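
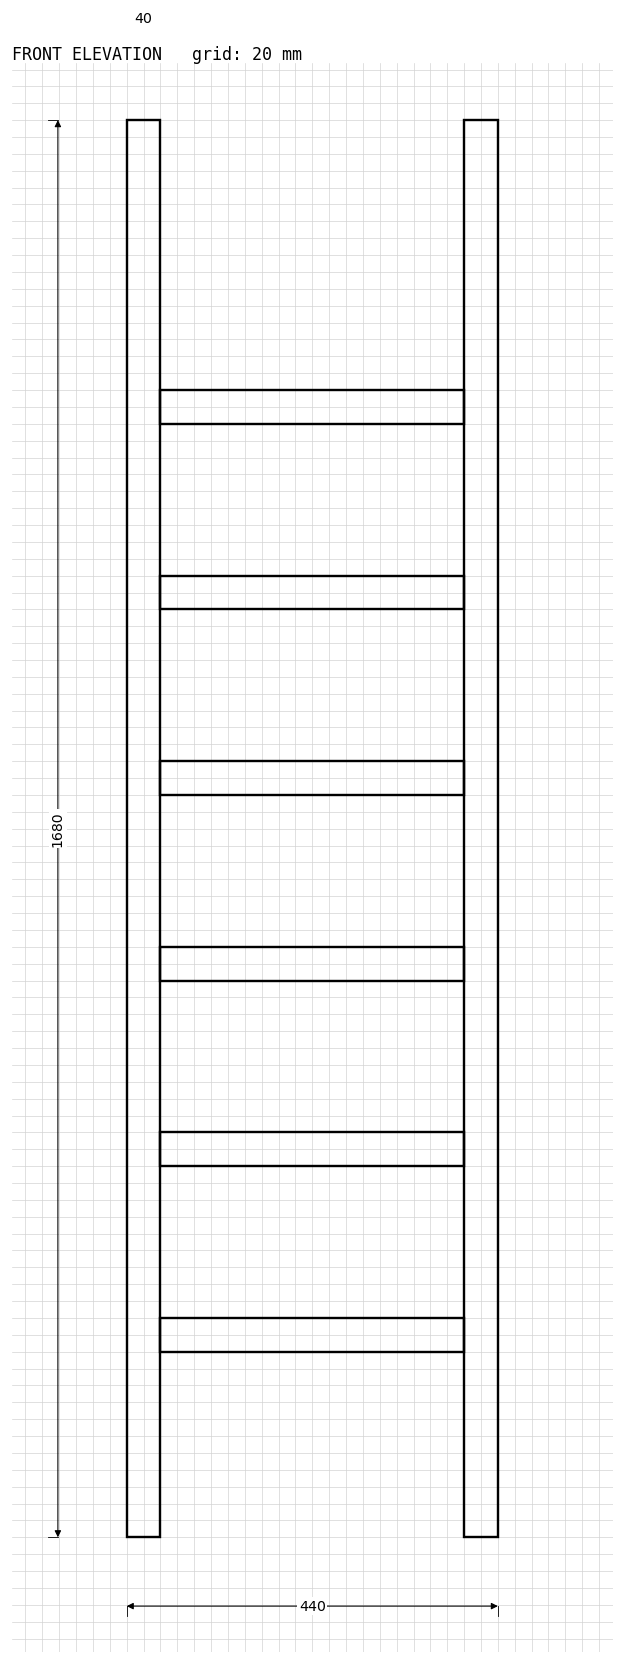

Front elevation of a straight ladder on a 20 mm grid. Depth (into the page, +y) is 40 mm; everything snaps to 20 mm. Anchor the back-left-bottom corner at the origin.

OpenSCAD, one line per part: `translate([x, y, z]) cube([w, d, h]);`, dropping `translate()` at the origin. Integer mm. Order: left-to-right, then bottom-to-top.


cube([40, 40, 1680]);
translate([40, 0, 220]) cube([360, 40, 40]);
translate([40, 0, 440]) cube([360, 40, 40]);
translate([40, 0, 660]) cube([360, 40, 40]);
translate([40, 0, 880]) cube([360, 40, 40]);
translate([40, 0, 1100]) cube([360, 40, 40]);
translate([40, 0, 1320]) cube([360, 40, 40]);
translate([400, 0, 0]) cube([40, 40, 1680]);


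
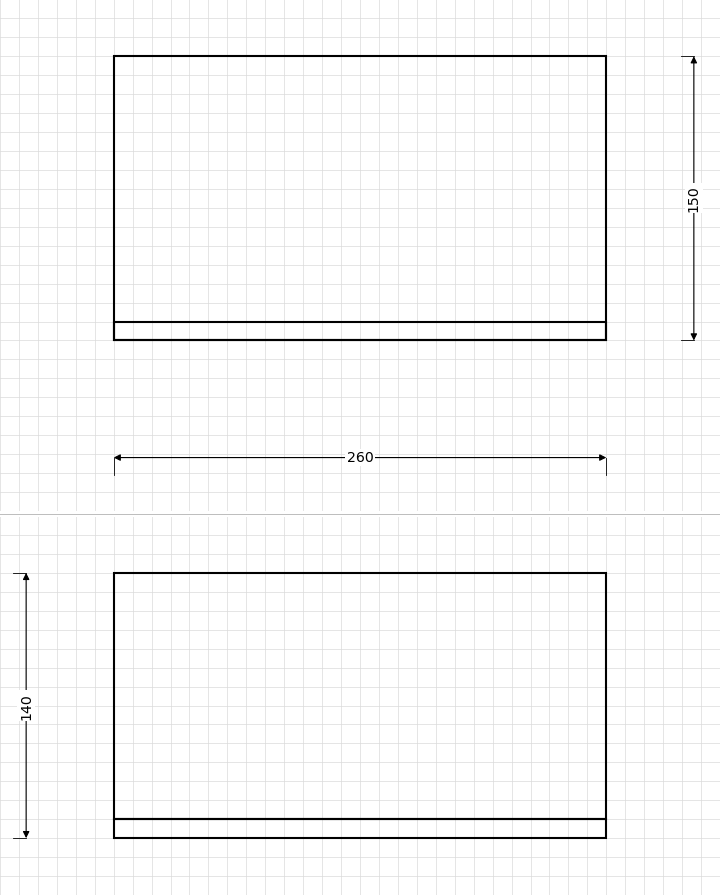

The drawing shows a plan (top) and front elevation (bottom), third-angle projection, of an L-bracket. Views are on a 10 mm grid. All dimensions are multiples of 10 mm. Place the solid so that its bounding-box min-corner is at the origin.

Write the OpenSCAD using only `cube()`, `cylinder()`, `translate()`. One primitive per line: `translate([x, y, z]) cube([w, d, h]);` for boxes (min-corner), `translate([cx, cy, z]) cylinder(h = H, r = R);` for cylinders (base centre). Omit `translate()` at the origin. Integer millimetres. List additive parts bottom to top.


cube([260, 150, 10]);
translate([0, 0, 10]) cube([260, 10, 130]);


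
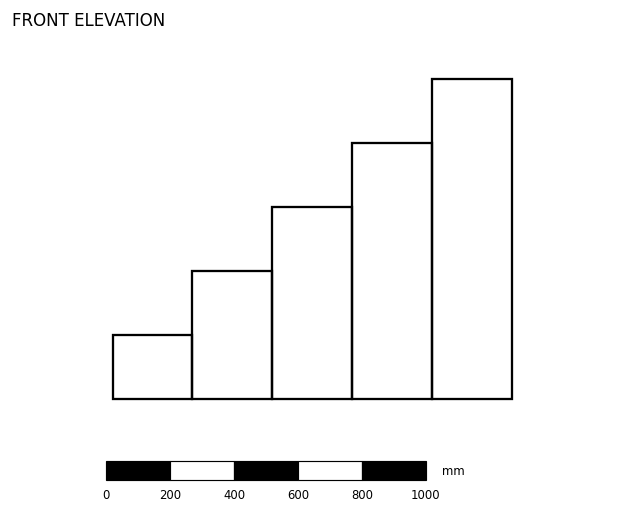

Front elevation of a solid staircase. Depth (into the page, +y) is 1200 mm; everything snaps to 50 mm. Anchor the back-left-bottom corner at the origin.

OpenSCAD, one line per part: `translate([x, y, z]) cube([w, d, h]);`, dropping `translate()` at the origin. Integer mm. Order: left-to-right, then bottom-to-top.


cube([250, 1200, 200]);
translate([250, 0, 0]) cube([250, 1200, 400]);
translate([500, 0, 0]) cube([250, 1200, 600]);
translate([750, 0, 0]) cube([250, 1200, 800]);
translate([1000, 0, 0]) cube([250, 1200, 1000]);


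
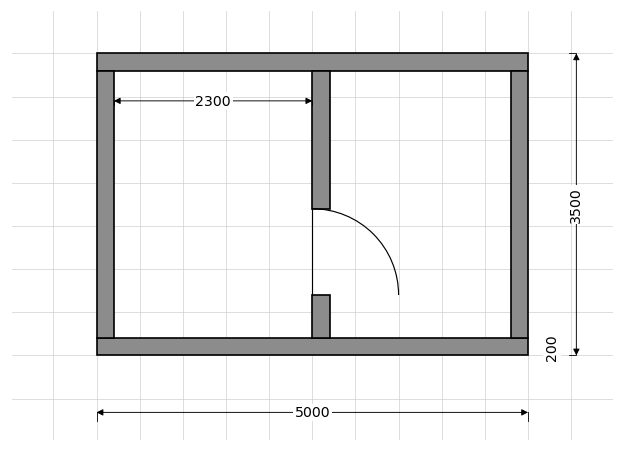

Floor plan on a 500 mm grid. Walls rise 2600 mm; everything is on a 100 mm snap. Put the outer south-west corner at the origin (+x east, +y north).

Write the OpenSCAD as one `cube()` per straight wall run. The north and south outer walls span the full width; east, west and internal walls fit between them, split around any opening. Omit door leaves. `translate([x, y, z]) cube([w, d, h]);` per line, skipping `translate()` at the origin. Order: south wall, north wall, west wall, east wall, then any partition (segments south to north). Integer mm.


cube([5000, 200, 2600]);
translate([0, 3300, 0]) cube([5000, 200, 2600]);
translate([0, 200, 0]) cube([200, 3100, 2600]);
translate([4800, 200, 0]) cube([200, 3100, 2600]);
translate([2500, 200, 0]) cube([200, 500, 2600]);
translate([2500, 1700, 0]) cube([200, 1600, 2600]);


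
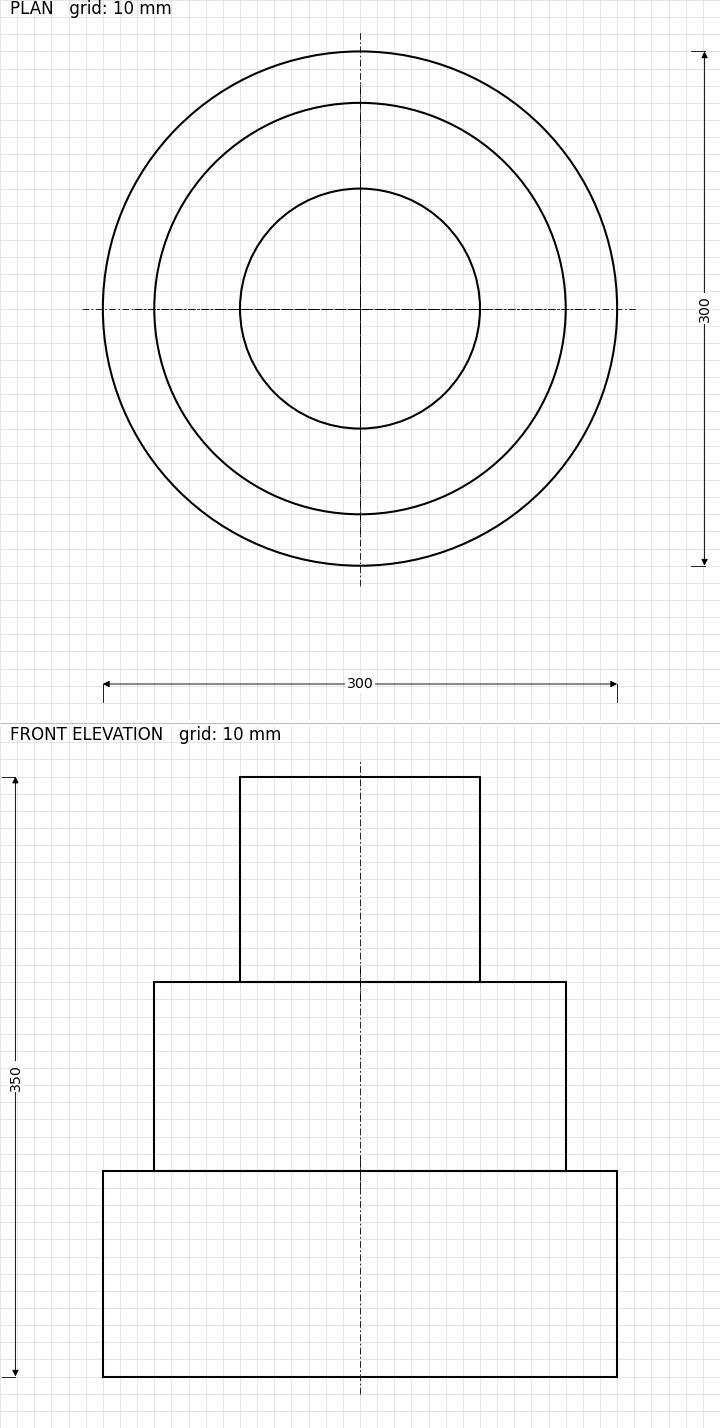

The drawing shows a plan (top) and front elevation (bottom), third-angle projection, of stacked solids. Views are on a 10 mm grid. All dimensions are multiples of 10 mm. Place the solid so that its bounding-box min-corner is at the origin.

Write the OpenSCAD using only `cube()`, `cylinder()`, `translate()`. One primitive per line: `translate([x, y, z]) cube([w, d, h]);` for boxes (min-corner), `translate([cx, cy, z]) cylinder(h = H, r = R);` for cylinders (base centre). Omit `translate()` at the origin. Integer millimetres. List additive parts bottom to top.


translate([150, 150, 0]) cylinder(h = 120, r = 150);
translate([150, 150, 120]) cylinder(h = 110, r = 120);
translate([150, 150, 230]) cylinder(h = 120, r = 70);


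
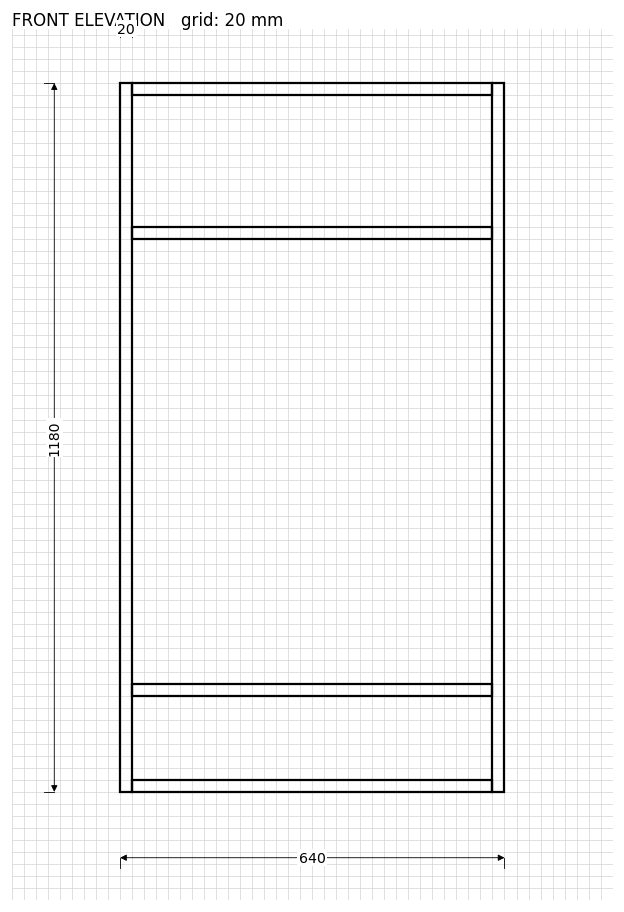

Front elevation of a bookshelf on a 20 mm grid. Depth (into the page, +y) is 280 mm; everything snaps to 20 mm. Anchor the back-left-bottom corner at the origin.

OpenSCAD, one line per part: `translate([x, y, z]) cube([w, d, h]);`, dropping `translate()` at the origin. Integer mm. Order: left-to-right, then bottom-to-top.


cube([20, 280, 1180]);
translate([20, 0, 0]) cube([600, 280, 20]);
translate([20, 0, 160]) cube([600, 280, 20]);
translate([20, 0, 920]) cube([600, 280, 20]);
translate([20, 0, 1160]) cube([600, 280, 20]);
translate([620, 0, 0]) cube([20, 280, 1180]);


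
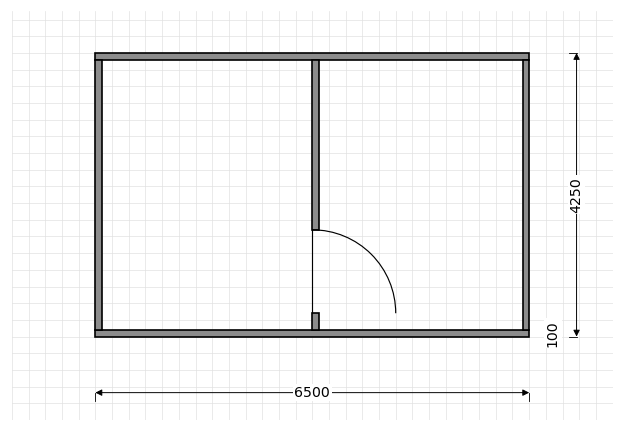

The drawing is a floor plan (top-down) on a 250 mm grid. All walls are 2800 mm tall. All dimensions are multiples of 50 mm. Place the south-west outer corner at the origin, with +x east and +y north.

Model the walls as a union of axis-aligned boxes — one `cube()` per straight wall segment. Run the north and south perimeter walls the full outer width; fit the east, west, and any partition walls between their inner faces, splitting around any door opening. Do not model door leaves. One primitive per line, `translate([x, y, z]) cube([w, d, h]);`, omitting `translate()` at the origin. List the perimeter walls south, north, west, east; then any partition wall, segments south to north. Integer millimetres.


cube([6500, 100, 2800]);
translate([0, 4150, 0]) cube([6500, 100, 2800]);
translate([0, 100, 0]) cube([100, 4050, 2800]);
translate([6400, 100, 0]) cube([100, 4050, 2800]);
translate([3250, 100, 0]) cube([100, 250, 2800]);
translate([3250, 1600, 0]) cube([100, 2550, 2800]);


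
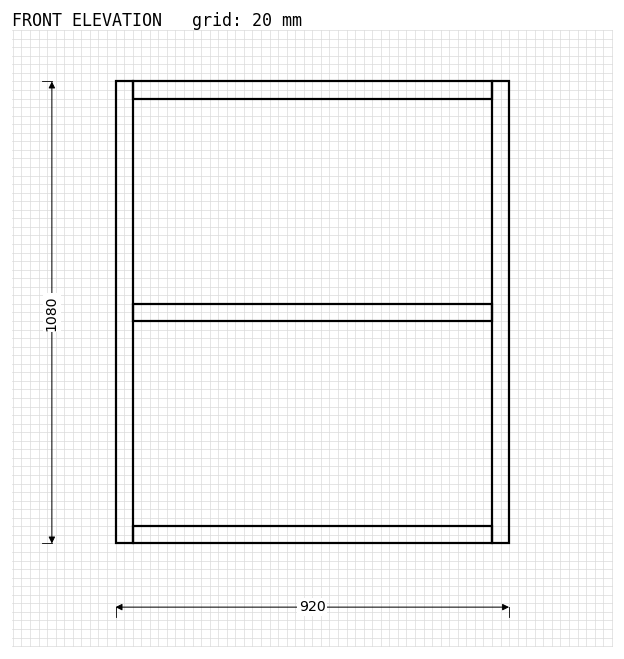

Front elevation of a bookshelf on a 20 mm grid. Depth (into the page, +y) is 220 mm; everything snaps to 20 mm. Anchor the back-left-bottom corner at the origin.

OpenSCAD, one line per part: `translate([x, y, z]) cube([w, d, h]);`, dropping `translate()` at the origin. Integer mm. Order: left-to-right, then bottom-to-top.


cube([40, 220, 1080]);
translate([40, 0, 0]) cube([840, 220, 40]);
translate([40, 0, 520]) cube([840, 220, 40]);
translate([40, 0, 1040]) cube([840, 220, 40]);
translate([880, 0, 0]) cube([40, 220, 1080]);


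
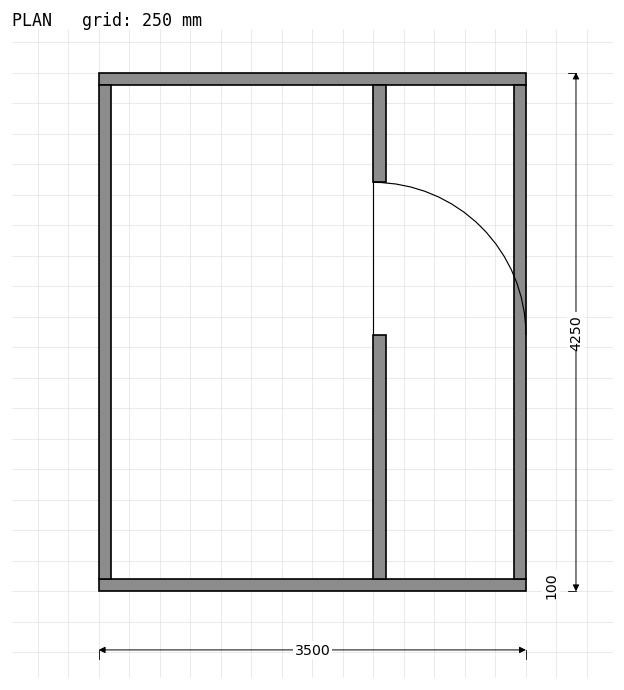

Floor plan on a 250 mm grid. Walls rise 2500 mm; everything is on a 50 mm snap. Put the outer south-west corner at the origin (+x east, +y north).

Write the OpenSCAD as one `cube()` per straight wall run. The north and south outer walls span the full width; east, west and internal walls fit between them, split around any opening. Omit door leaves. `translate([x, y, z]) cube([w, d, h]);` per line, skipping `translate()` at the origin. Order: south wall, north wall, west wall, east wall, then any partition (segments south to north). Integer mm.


cube([3500, 100, 2500]);
translate([0, 4150, 0]) cube([3500, 100, 2500]);
translate([0, 100, 0]) cube([100, 4050, 2500]);
translate([3400, 100, 0]) cube([100, 4050, 2500]);
translate([2250, 100, 0]) cube([100, 2000, 2500]);
translate([2250, 3350, 0]) cube([100, 800, 2500]);


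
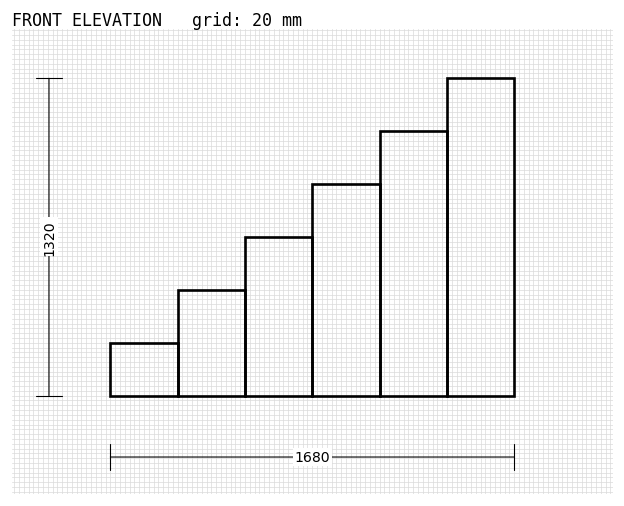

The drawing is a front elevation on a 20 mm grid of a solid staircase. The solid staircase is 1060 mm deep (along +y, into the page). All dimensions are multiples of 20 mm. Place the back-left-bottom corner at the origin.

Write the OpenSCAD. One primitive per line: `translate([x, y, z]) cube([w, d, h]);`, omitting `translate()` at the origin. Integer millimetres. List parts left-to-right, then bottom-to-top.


cube([280, 1060, 220]);
translate([280, 0, 0]) cube([280, 1060, 440]);
translate([560, 0, 0]) cube([280, 1060, 660]);
translate([840, 0, 0]) cube([280, 1060, 880]);
translate([1120, 0, 0]) cube([280, 1060, 1100]);
translate([1400, 0, 0]) cube([280, 1060, 1320]);


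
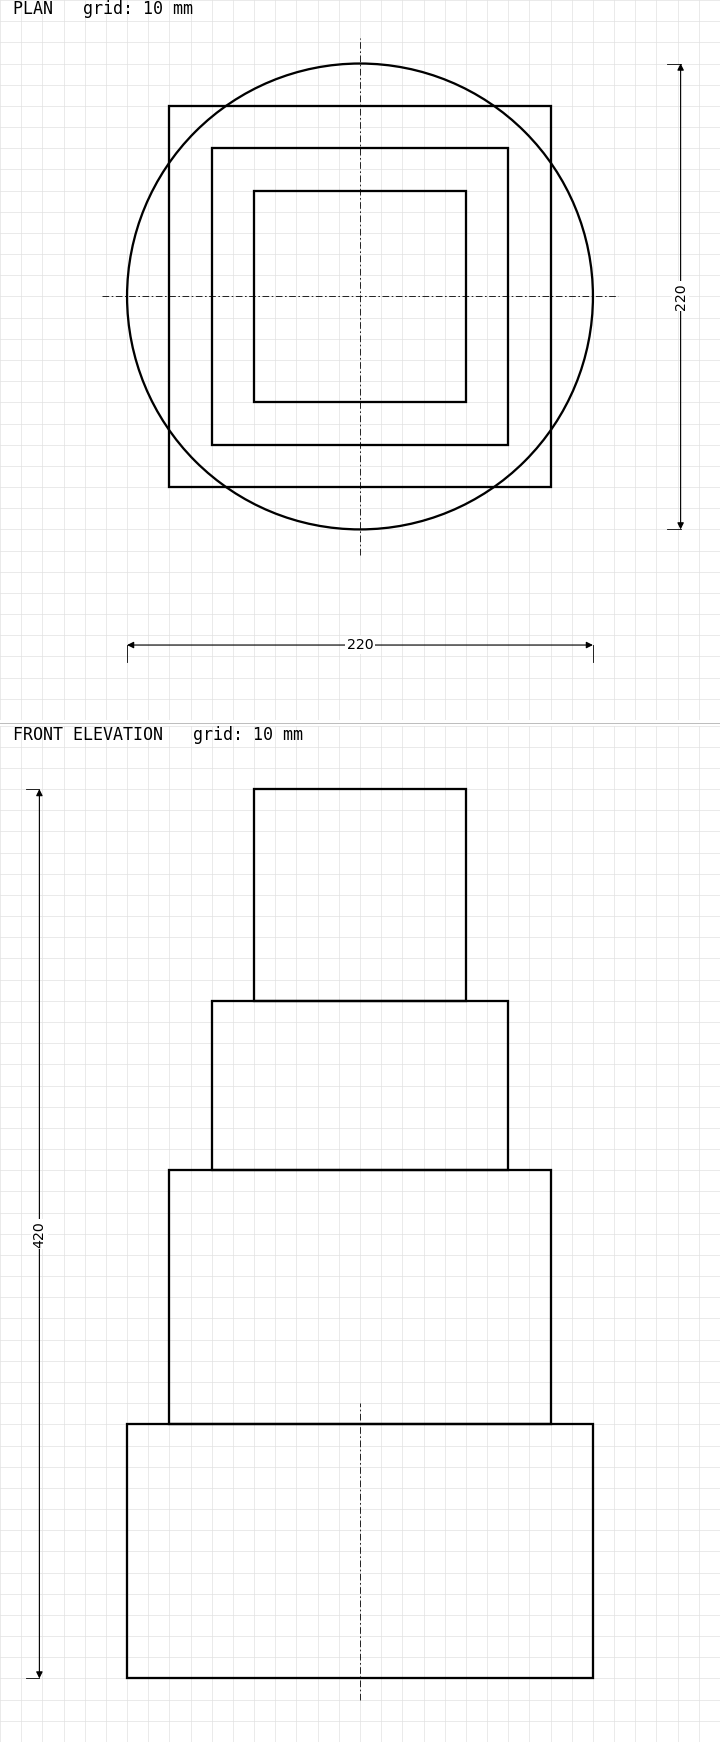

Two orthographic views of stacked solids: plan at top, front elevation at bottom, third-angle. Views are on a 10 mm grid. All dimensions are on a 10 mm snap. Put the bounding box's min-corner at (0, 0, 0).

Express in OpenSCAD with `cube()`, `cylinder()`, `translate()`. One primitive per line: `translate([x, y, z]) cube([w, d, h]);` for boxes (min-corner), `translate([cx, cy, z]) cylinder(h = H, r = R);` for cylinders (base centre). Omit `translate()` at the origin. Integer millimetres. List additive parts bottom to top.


translate([110, 110, 0]) cylinder(h = 120, r = 110);
translate([20, 20, 120]) cube([180, 180, 120]);
translate([40, 40, 240]) cube([140, 140, 80]);
translate([60, 60, 320]) cube([100, 100, 100]);


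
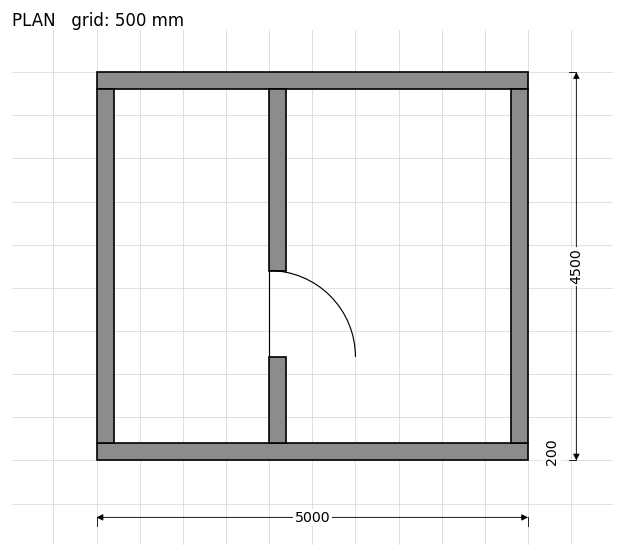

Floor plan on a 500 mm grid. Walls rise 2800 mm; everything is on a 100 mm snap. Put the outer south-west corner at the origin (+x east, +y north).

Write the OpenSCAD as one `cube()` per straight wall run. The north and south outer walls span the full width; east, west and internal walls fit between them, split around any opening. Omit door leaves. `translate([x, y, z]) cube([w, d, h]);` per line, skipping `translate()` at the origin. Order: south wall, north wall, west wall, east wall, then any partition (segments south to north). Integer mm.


cube([5000, 200, 2800]);
translate([0, 4300, 0]) cube([5000, 200, 2800]);
translate([0, 200, 0]) cube([200, 4100, 2800]);
translate([4800, 200, 0]) cube([200, 4100, 2800]);
translate([2000, 200, 0]) cube([200, 1000, 2800]);
translate([2000, 2200, 0]) cube([200, 2100, 2800]);


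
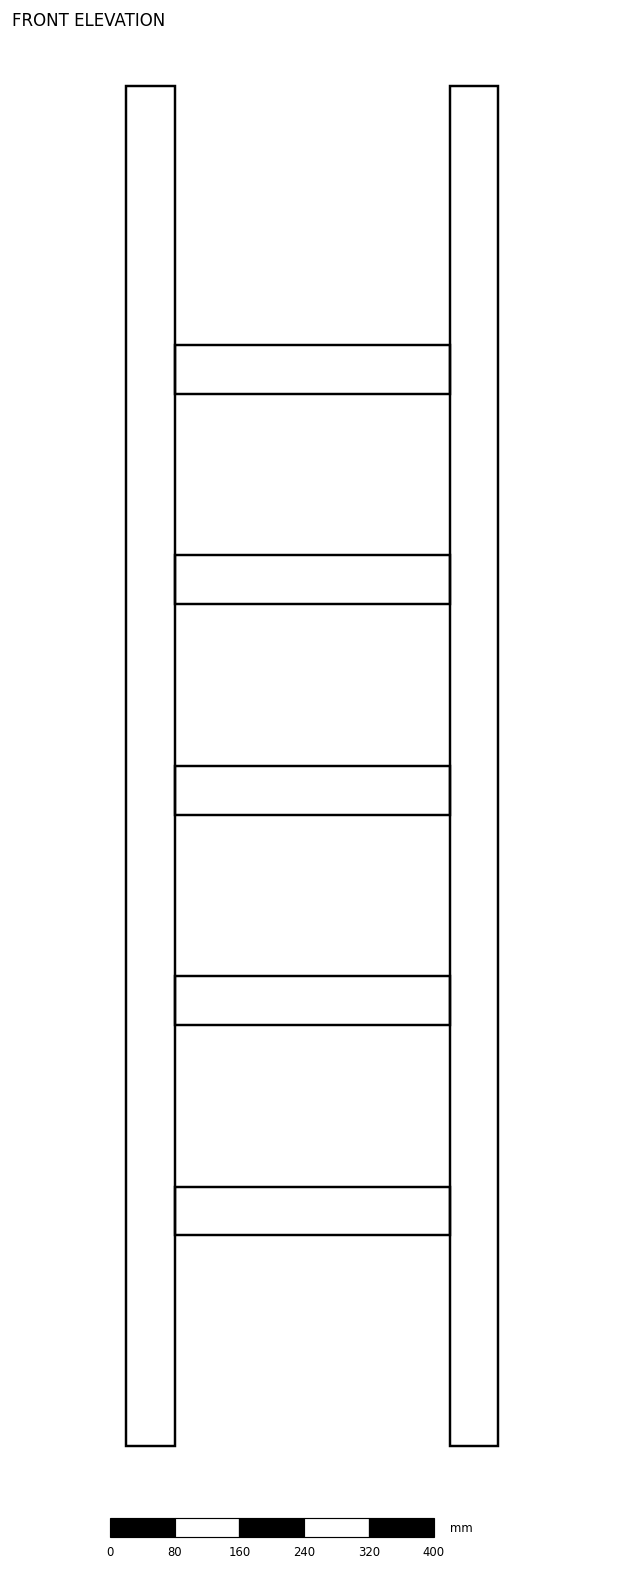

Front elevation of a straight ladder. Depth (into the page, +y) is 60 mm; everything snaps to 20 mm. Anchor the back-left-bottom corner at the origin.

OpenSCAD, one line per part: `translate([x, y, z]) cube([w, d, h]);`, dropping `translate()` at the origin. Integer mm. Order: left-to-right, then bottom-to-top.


cube([60, 60, 1680]);
translate([60, 0, 260]) cube([340, 60, 60]);
translate([60, 0, 520]) cube([340, 60, 60]);
translate([60, 0, 780]) cube([340, 60, 60]);
translate([60, 0, 1040]) cube([340, 60, 60]);
translate([60, 0, 1300]) cube([340, 60, 60]);
translate([400, 0, 0]) cube([60, 60, 1680]);


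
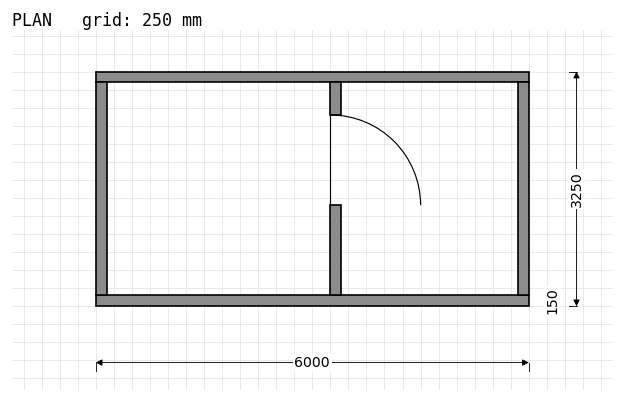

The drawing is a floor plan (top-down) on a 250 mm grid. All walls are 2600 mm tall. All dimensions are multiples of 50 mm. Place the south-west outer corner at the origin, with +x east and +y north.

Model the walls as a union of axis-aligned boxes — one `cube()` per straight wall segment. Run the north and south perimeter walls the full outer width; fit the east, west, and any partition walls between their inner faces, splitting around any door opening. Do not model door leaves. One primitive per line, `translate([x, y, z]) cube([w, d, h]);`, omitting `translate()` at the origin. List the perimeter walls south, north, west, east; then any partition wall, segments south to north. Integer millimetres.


cube([6000, 150, 2600]);
translate([0, 3100, 0]) cube([6000, 150, 2600]);
translate([0, 150, 0]) cube([150, 2950, 2600]);
translate([5850, 150, 0]) cube([150, 2950, 2600]);
translate([3250, 150, 0]) cube([150, 1250, 2600]);
translate([3250, 2650, 0]) cube([150, 450, 2600]);


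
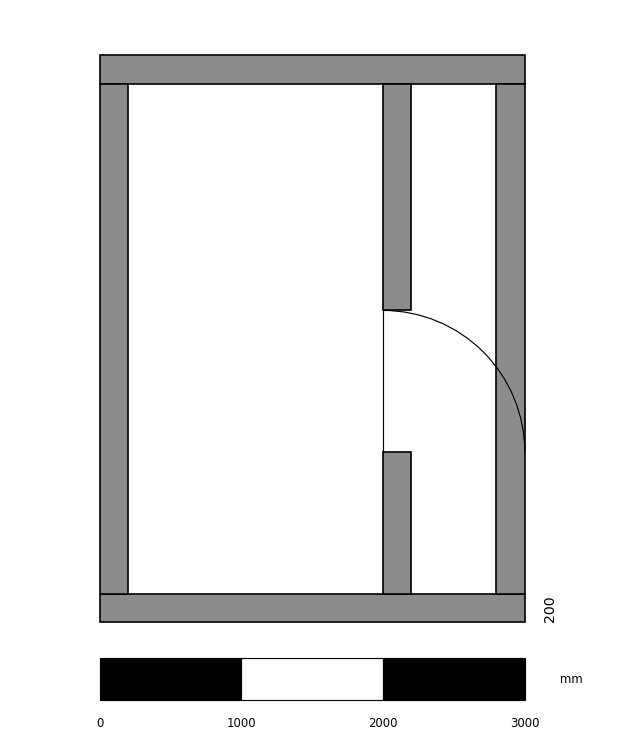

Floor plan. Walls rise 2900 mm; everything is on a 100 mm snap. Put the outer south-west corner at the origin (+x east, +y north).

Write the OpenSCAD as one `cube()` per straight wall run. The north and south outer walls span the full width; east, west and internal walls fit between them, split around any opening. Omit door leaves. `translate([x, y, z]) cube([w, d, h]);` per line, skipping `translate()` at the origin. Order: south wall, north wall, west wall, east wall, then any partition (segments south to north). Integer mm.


cube([3000, 200, 2900]);
translate([0, 3800, 0]) cube([3000, 200, 2900]);
translate([0, 200, 0]) cube([200, 3600, 2900]);
translate([2800, 200, 0]) cube([200, 3600, 2900]);
translate([2000, 200, 0]) cube([200, 1000, 2900]);
translate([2000, 2200, 0]) cube([200, 1600, 2900]);


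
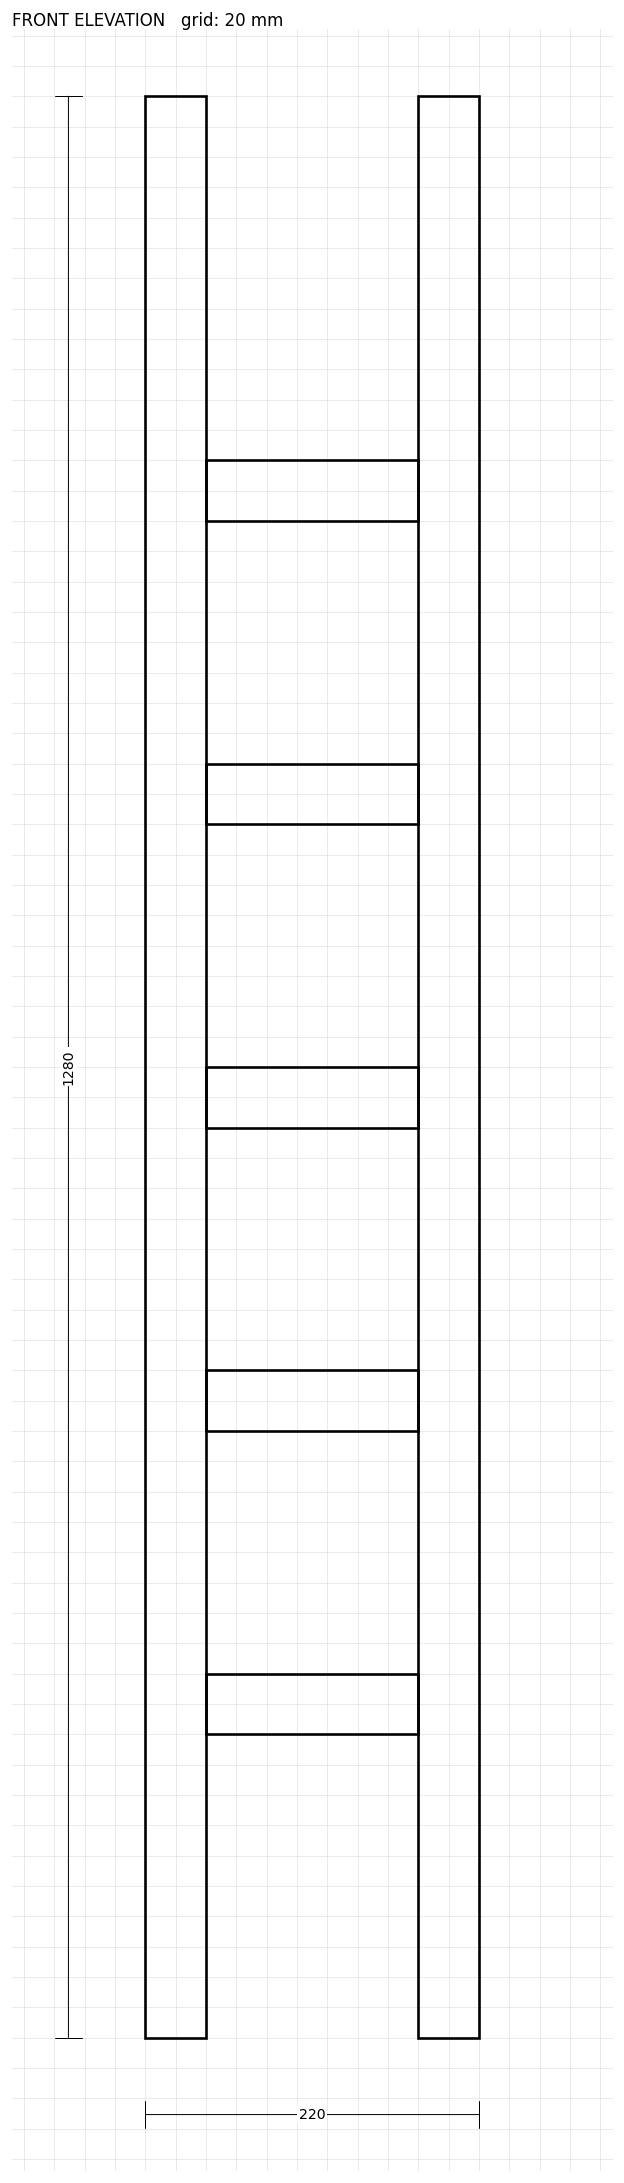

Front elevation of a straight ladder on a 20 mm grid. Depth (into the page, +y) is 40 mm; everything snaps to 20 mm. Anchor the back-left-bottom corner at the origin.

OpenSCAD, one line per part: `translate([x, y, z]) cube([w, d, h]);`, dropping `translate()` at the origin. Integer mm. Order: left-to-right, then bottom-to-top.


cube([40, 40, 1280]);
translate([40, 0, 200]) cube([140, 40, 40]);
translate([40, 0, 400]) cube([140, 40, 40]);
translate([40, 0, 600]) cube([140, 40, 40]);
translate([40, 0, 800]) cube([140, 40, 40]);
translate([40, 0, 1000]) cube([140, 40, 40]);
translate([180, 0, 0]) cube([40, 40, 1280]);


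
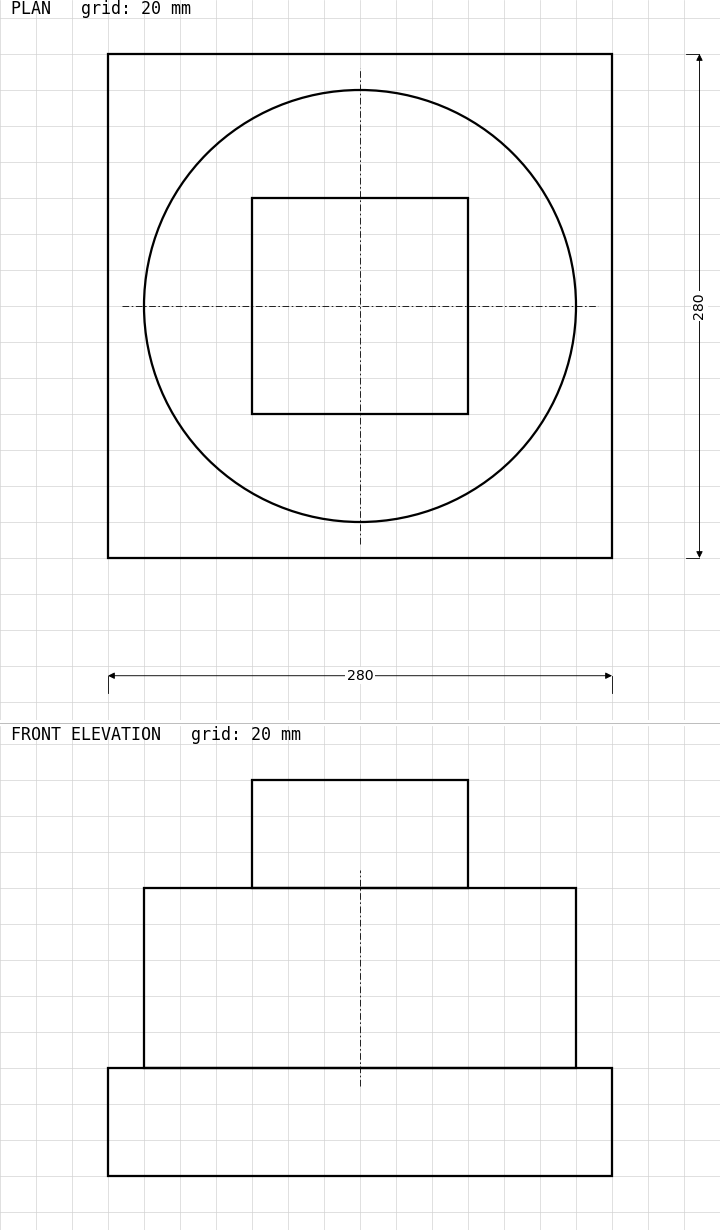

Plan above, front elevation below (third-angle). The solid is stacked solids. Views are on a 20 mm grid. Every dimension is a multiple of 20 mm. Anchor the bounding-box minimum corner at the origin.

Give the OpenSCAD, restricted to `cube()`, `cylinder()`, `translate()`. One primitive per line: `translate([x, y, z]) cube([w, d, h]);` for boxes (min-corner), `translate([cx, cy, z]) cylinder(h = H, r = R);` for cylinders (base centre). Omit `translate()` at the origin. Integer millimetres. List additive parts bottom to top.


cube([280, 280, 60]);
translate([140, 140, 60]) cylinder(h = 100, r = 120);
translate([80, 80, 160]) cube([120, 120, 60]);


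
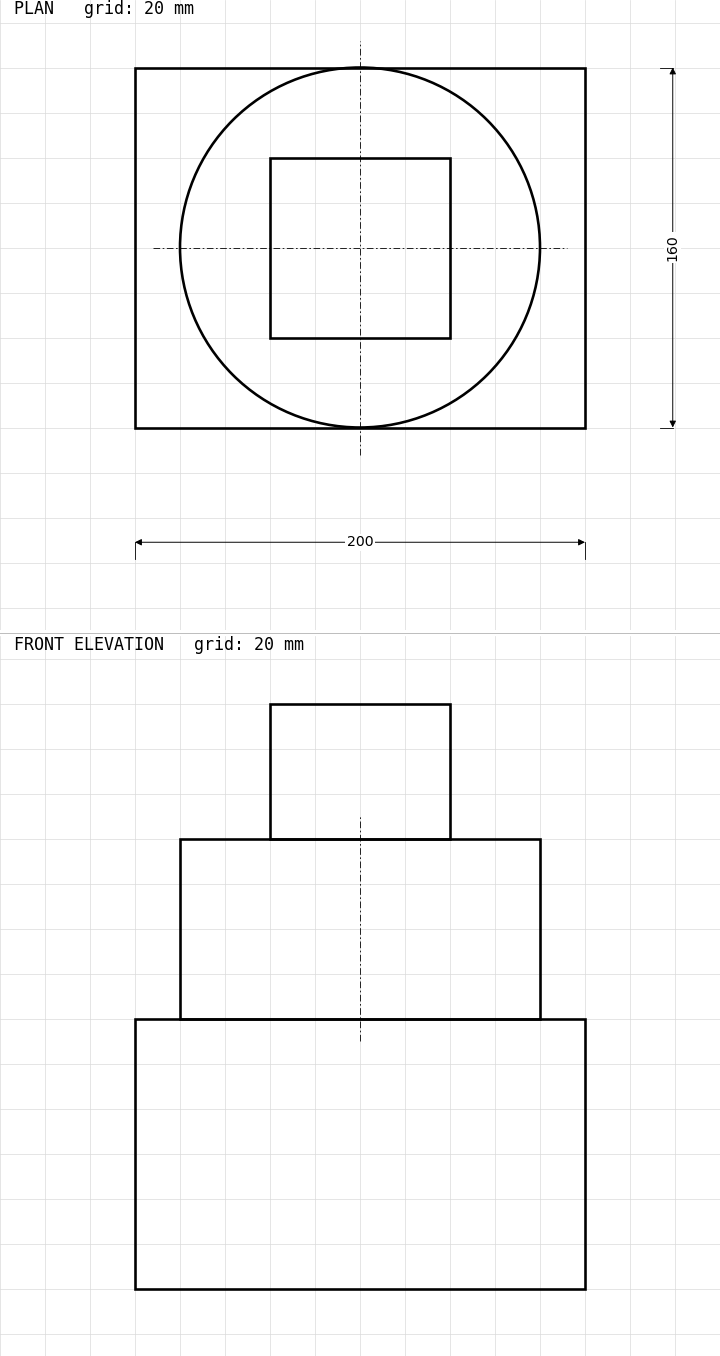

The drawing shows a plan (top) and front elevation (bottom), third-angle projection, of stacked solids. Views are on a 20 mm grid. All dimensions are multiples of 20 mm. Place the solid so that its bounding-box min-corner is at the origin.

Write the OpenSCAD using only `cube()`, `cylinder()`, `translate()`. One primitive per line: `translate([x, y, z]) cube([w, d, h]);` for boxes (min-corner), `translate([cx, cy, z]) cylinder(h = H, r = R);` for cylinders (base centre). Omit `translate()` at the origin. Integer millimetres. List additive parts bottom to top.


cube([200, 160, 120]);
translate([100, 80, 120]) cylinder(h = 80, r = 80);
translate([60, 40, 200]) cube([80, 80, 60]);


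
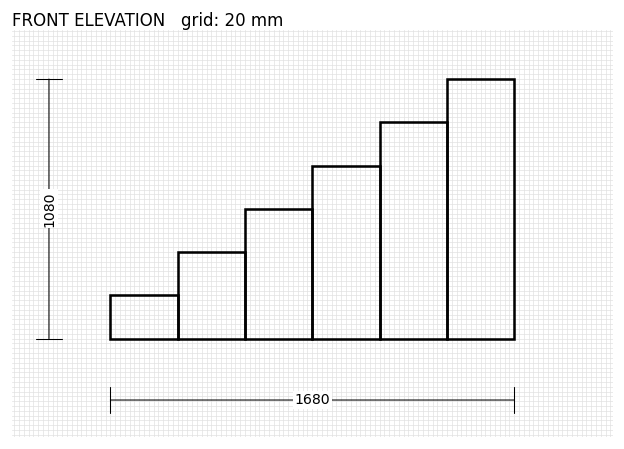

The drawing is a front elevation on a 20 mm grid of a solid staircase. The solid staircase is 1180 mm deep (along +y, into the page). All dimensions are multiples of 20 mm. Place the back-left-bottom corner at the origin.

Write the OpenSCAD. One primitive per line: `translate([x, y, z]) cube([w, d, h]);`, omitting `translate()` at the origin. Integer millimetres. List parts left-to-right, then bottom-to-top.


cube([280, 1180, 180]);
translate([280, 0, 0]) cube([280, 1180, 360]);
translate([560, 0, 0]) cube([280, 1180, 540]);
translate([840, 0, 0]) cube([280, 1180, 720]);
translate([1120, 0, 0]) cube([280, 1180, 900]);
translate([1400, 0, 0]) cube([280, 1180, 1080]);


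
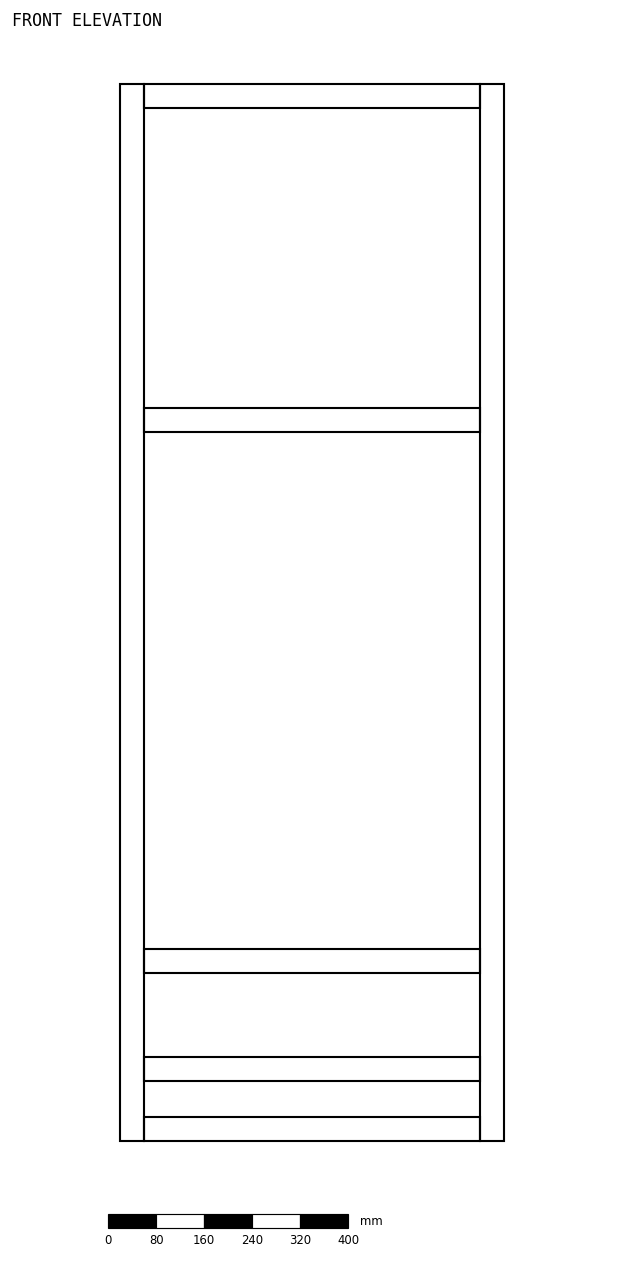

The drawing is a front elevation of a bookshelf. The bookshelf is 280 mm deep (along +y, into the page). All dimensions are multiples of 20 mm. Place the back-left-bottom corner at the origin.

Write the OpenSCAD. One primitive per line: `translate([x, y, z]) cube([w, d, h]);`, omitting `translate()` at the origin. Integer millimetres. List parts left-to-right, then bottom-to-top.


cube([40, 280, 1760]);
translate([40, 0, 0]) cube([560, 280, 40]);
translate([40, 0, 100]) cube([560, 280, 40]);
translate([40, 0, 280]) cube([560, 280, 40]);
translate([40, 0, 1180]) cube([560, 280, 40]);
translate([40, 0, 1720]) cube([560, 280, 40]);
translate([600, 0, 0]) cube([40, 280, 1760]);


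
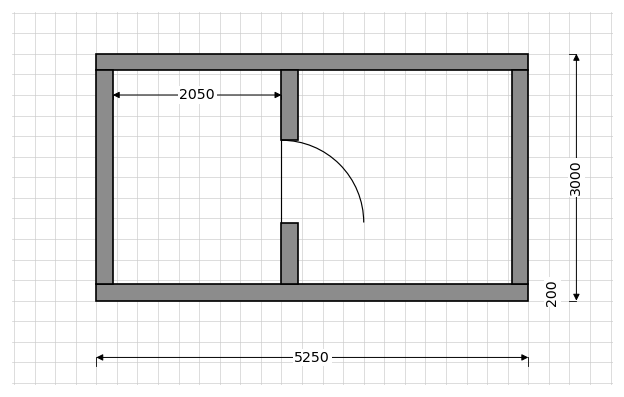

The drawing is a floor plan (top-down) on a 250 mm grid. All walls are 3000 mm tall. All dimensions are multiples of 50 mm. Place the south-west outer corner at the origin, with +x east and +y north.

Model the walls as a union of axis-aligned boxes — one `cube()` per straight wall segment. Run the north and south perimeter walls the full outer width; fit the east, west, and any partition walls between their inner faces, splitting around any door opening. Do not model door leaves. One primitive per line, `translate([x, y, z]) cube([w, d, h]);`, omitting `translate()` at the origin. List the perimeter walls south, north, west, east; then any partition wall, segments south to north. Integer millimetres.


cube([5250, 200, 3000]);
translate([0, 2800, 0]) cube([5250, 200, 3000]);
translate([0, 200, 0]) cube([200, 2600, 3000]);
translate([5050, 200, 0]) cube([200, 2600, 3000]);
translate([2250, 200, 0]) cube([200, 750, 3000]);
translate([2250, 1950, 0]) cube([200, 850, 3000]);


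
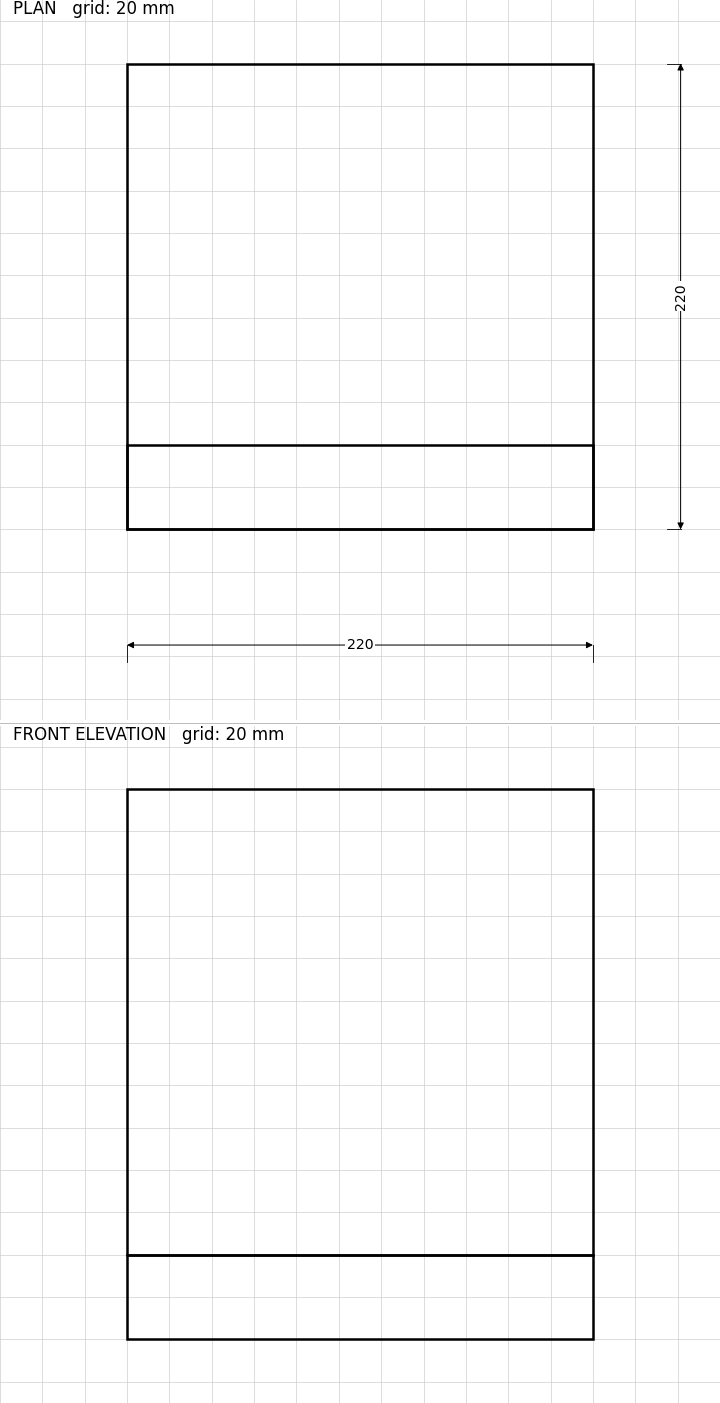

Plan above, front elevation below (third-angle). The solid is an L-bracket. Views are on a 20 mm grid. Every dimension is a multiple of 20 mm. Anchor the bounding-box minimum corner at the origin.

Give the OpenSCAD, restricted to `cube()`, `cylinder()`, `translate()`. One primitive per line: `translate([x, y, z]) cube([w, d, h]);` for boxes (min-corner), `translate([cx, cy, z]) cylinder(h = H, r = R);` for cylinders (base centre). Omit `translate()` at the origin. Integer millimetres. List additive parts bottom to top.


cube([220, 220, 40]);
translate([0, 0, 40]) cube([220, 40, 220]);


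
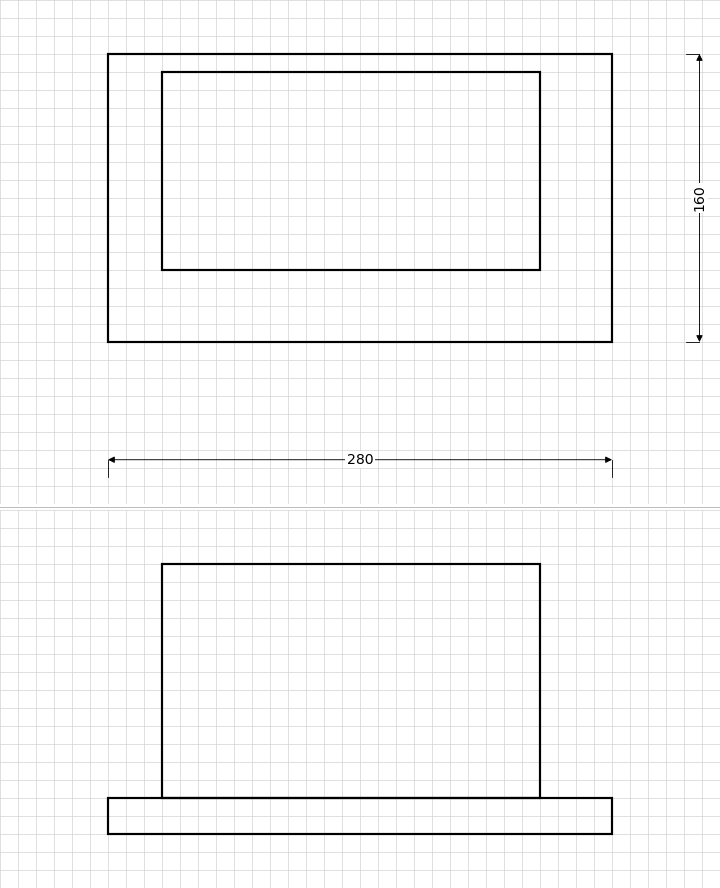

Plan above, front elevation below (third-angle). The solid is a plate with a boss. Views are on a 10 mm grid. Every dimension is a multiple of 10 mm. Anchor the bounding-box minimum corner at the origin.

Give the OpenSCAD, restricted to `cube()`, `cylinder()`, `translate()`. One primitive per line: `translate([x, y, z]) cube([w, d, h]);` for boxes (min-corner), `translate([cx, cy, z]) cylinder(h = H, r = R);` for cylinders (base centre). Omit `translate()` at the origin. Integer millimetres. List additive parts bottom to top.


cube([280, 160, 20]);
translate([30, 40, 20]) cube([210, 110, 130]);


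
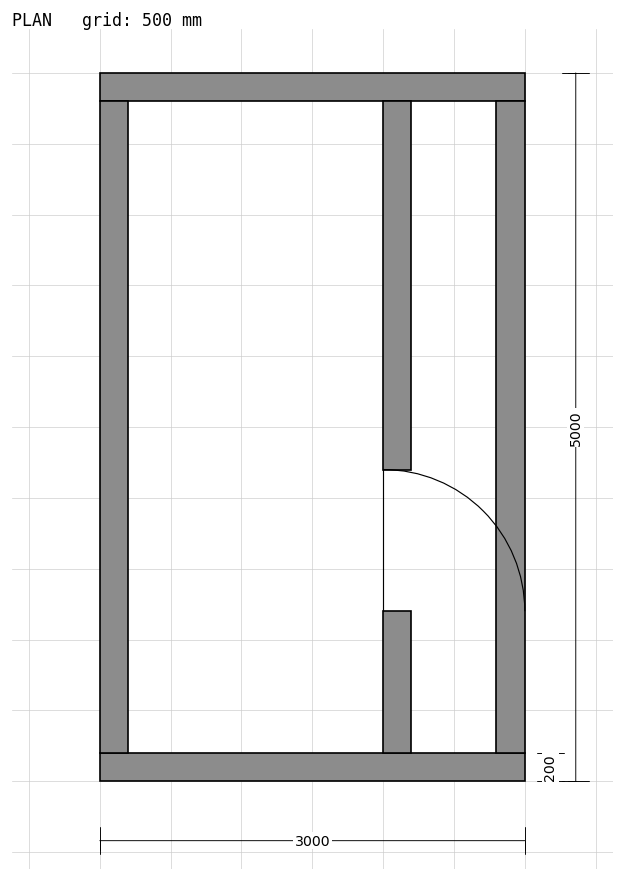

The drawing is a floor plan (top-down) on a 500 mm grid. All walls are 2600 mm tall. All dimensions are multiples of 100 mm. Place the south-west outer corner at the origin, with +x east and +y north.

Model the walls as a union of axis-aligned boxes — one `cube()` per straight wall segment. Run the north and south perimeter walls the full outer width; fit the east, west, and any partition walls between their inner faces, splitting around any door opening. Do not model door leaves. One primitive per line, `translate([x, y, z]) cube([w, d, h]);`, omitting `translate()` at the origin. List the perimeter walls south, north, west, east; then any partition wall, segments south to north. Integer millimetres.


cube([3000, 200, 2600]);
translate([0, 4800, 0]) cube([3000, 200, 2600]);
translate([0, 200, 0]) cube([200, 4600, 2600]);
translate([2800, 200, 0]) cube([200, 4600, 2600]);
translate([2000, 200, 0]) cube([200, 1000, 2600]);
translate([2000, 2200, 0]) cube([200, 2600, 2600]);


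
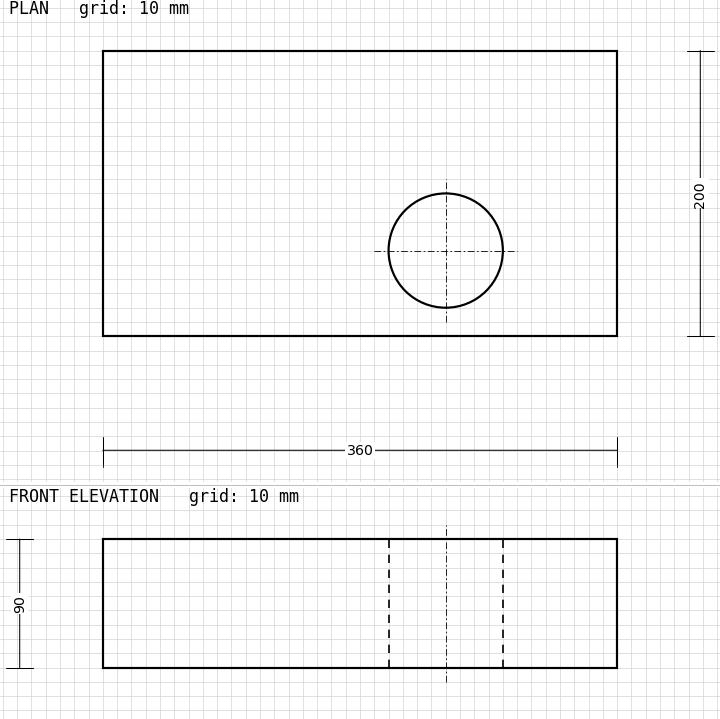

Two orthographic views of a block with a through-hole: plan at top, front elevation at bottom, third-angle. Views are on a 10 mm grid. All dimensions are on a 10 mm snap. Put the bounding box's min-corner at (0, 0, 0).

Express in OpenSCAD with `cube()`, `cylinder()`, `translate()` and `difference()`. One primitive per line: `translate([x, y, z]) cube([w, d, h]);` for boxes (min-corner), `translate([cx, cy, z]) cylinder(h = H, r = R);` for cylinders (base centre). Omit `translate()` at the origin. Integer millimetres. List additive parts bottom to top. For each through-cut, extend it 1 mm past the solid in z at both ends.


difference() {
  cube([360, 200, 90]);
  translate([240, 60, -1]) cylinder(h = 92, r = 40);
}


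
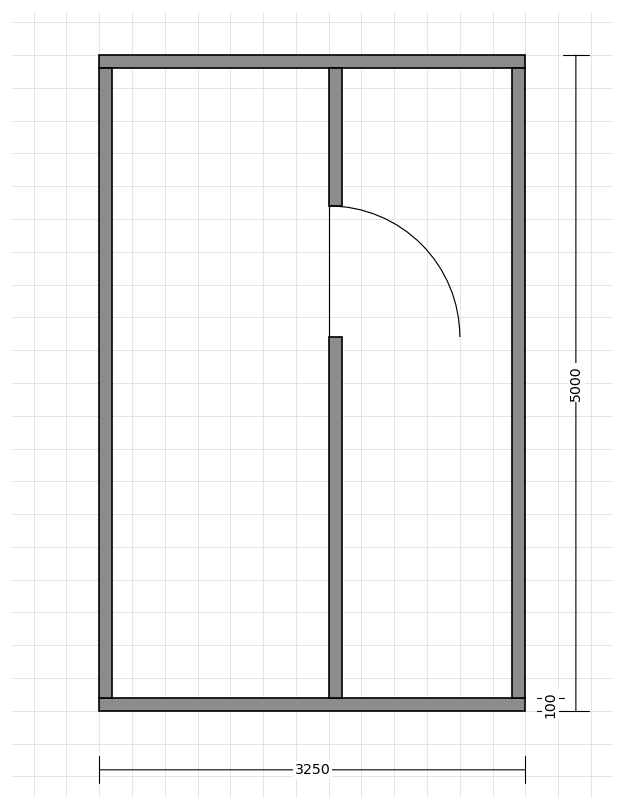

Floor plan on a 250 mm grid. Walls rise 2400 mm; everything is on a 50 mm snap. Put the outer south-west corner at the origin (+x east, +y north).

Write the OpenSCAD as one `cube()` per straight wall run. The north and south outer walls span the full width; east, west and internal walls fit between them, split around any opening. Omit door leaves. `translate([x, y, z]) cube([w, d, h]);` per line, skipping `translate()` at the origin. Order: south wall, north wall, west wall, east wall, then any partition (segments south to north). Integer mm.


cube([3250, 100, 2400]);
translate([0, 4900, 0]) cube([3250, 100, 2400]);
translate([0, 100, 0]) cube([100, 4800, 2400]);
translate([3150, 100, 0]) cube([100, 4800, 2400]);
translate([1750, 100, 0]) cube([100, 2750, 2400]);
translate([1750, 3850, 0]) cube([100, 1050, 2400]);


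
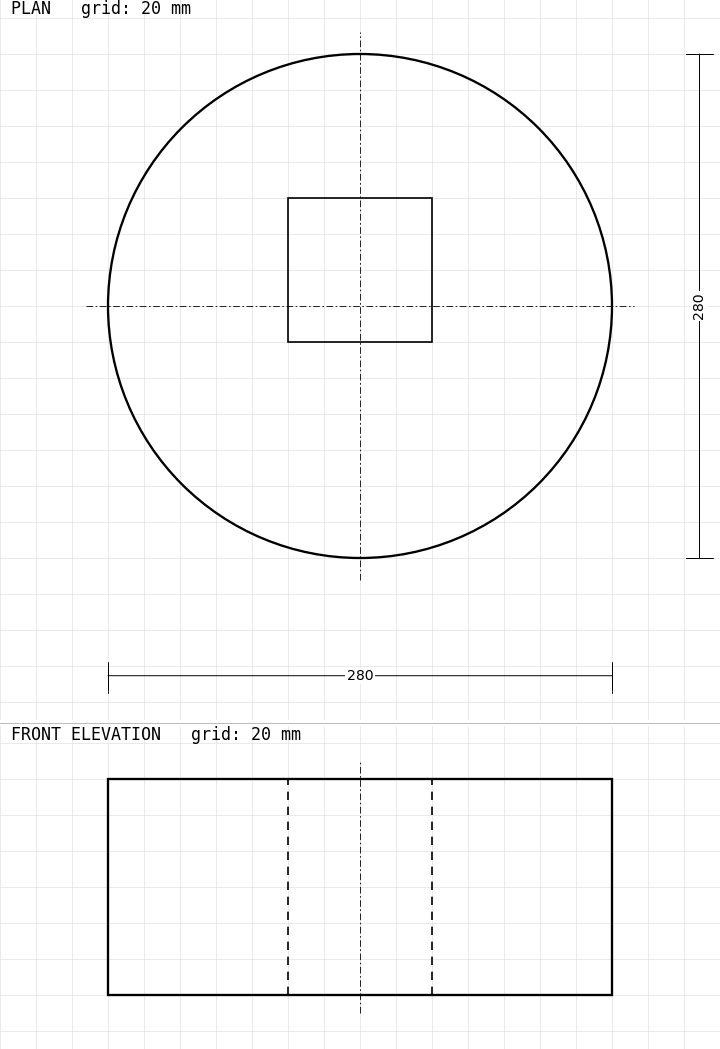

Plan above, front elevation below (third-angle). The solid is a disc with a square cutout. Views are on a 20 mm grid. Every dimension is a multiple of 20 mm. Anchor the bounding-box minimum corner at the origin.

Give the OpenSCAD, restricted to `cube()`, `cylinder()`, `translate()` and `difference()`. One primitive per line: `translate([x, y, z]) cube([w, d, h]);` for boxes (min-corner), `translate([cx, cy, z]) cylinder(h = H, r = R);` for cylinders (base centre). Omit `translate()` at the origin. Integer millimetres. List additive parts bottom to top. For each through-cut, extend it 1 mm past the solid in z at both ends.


difference() {
  translate([140, 140, 0]) cylinder(h = 120, r = 140);
  translate([100, 120, -1]) cube([80, 80, 122]);
}


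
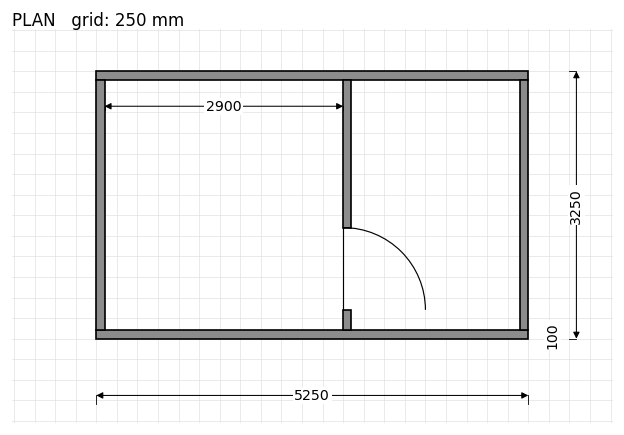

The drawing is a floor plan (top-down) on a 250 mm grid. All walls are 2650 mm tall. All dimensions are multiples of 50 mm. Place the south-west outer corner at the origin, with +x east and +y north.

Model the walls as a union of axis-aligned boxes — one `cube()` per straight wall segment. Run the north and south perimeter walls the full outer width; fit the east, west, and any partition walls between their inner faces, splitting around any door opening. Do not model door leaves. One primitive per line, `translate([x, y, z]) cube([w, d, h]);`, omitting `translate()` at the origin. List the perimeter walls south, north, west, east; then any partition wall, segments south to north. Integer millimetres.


cube([5250, 100, 2650]);
translate([0, 3150, 0]) cube([5250, 100, 2650]);
translate([0, 100, 0]) cube([100, 3050, 2650]);
translate([5150, 100, 0]) cube([100, 3050, 2650]);
translate([3000, 100, 0]) cube([100, 250, 2650]);
translate([3000, 1350, 0]) cube([100, 1800, 2650]);


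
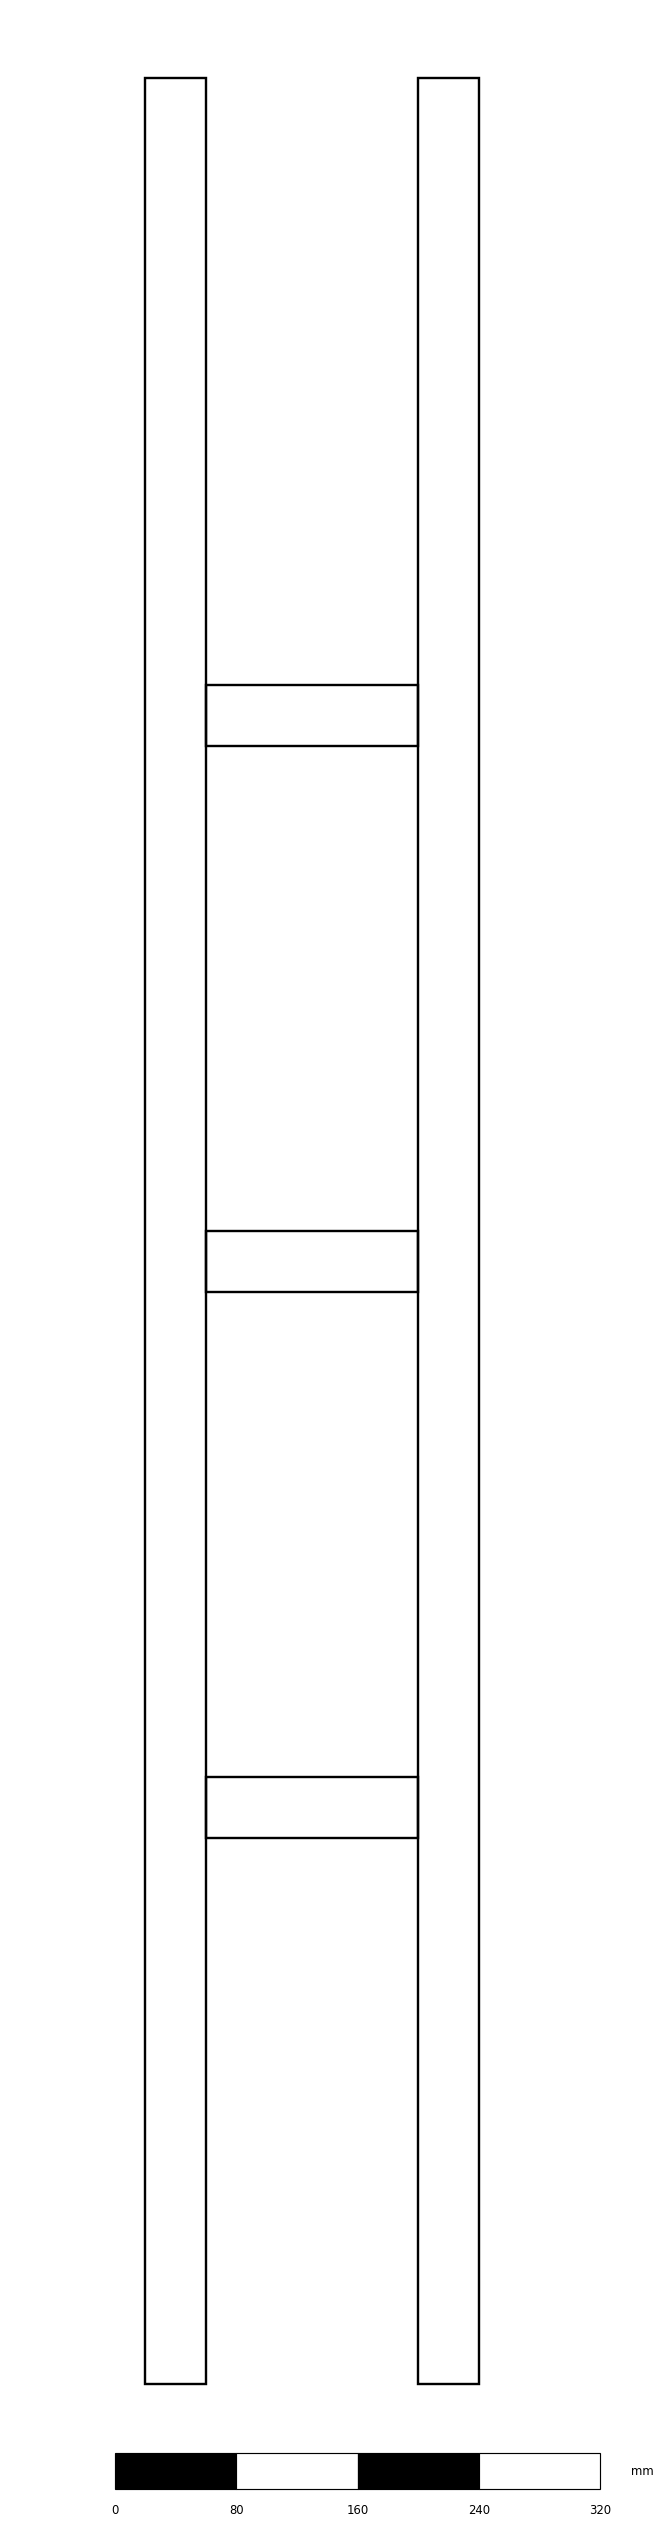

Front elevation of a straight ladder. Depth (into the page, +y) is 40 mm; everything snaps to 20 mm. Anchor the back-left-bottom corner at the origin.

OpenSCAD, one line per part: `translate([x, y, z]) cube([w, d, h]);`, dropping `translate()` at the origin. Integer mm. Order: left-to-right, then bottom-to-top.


cube([40, 40, 1520]);
translate([40, 0, 360]) cube([140, 40, 40]);
translate([40, 0, 720]) cube([140, 40, 40]);
translate([40, 0, 1080]) cube([140, 40, 40]);
translate([180, 0, 0]) cube([40, 40, 1520]);


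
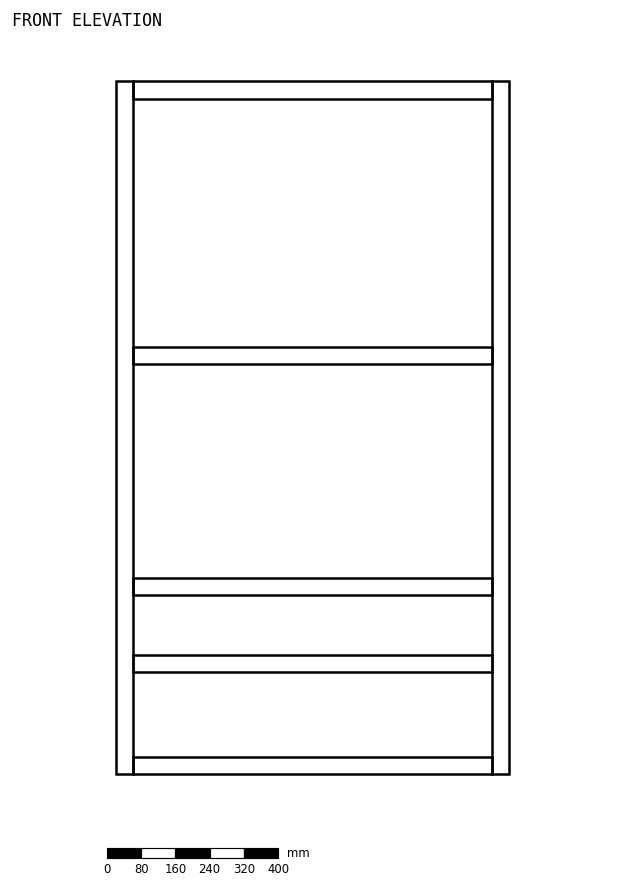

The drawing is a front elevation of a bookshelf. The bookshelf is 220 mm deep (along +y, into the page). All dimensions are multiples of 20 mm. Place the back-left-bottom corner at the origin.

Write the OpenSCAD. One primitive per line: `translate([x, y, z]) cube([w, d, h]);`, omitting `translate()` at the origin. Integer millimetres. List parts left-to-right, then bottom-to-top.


cube([40, 220, 1620]);
translate([40, 0, 0]) cube([840, 220, 40]);
translate([40, 0, 240]) cube([840, 220, 40]);
translate([40, 0, 420]) cube([840, 220, 40]);
translate([40, 0, 960]) cube([840, 220, 40]);
translate([40, 0, 1580]) cube([840, 220, 40]);
translate([880, 0, 0]) cube([40, 220, 1620]);


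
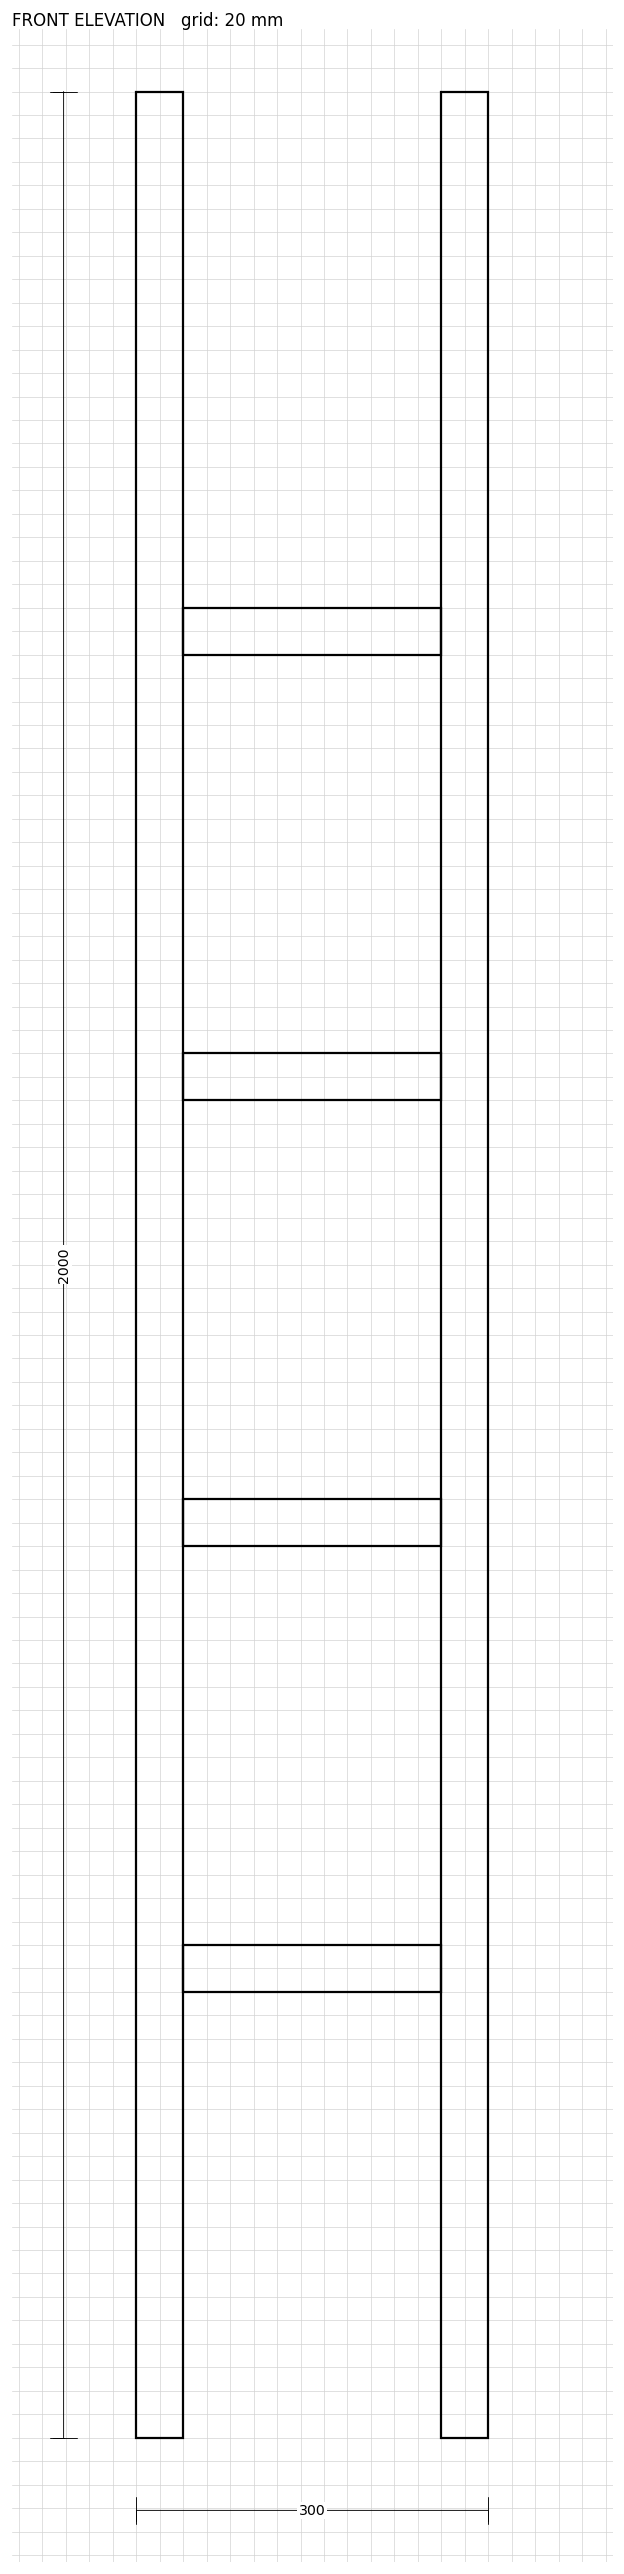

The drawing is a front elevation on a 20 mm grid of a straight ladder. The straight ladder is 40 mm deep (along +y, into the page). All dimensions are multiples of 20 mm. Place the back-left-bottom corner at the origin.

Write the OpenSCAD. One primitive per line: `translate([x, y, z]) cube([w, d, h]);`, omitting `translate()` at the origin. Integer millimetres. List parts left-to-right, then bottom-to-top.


cube([40, 40, 2000]);
translate([40, 0, 380]) cube([220, 40, 40]);
translate([40, 0, 760]) cube([220, 40, 40]);
translate([40, 0, 1140]) cube([220, 40, 40]);
translate([40, 0, 1520]) cube([220, 40, 40]);
translate([260, 0, 0]) cube([40, 40, 2000]);


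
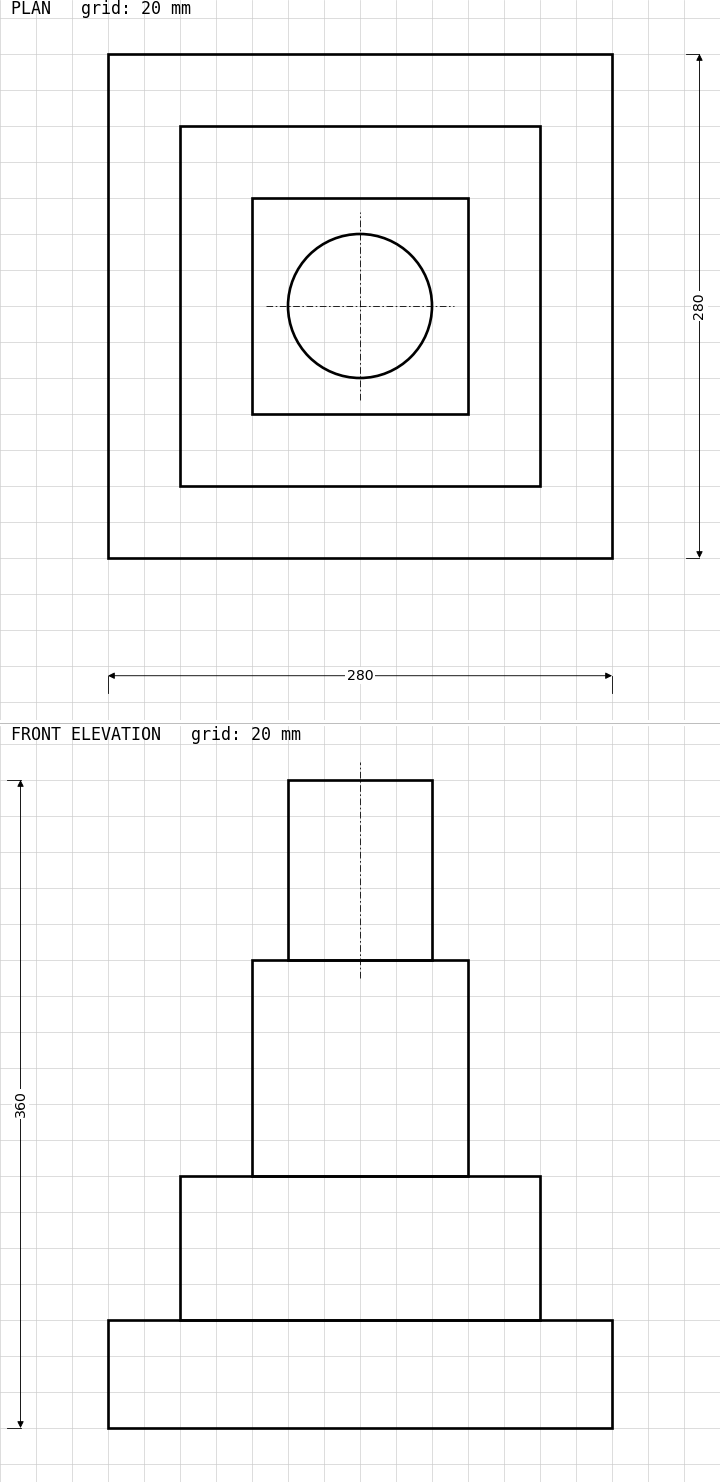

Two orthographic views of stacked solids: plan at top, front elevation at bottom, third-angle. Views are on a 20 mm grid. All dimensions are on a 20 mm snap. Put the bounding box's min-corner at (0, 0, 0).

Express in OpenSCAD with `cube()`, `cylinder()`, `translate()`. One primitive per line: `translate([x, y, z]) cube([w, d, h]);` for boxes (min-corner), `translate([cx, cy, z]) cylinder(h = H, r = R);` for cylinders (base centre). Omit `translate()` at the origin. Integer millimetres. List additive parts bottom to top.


cube([280, 280, 60]);
translate([40, 40, 60]) cube([200, 200, 80]);
translate([80, 80, 140]) cube([120, 120, 120]);
translate([140, 140, 260]) cylinder(h = 100, r = 40);
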